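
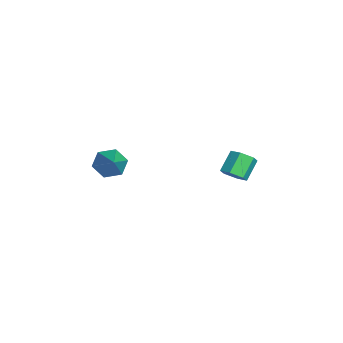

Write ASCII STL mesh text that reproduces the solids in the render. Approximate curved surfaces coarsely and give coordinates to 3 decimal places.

solid 
facet normal 0.548 -0.449 -0.706
outer loop
vertex 2.093 2.231 1.308
vertex 1.651 2.463 0.818
vertex 2.204 2.85 1.001
endloop
endfacet
facet normal 0.822 0.128 0.556
outer loop
vertex 2.093 2.231 1.308
vertex 2.204 2.85 1.001
vertex 1.392 2.805 2.212
endloop
endfacet
facet normal 0.822 0.127 0.556
outer loop
vertex 1.392 2.805 2.212
vertex 2.204 2.85 1.001
vertex 1.503 3.424 1.906
endloop
endfacet
facet normal -0.548 0.448 0.707
outer loop
vertex 1.392 2.805 2.212
vertex 1.503 3.424 1.906
vertex 0.949 3.037 1.722
endloop
endfacet
facet normal 0.548 -0.449 -0.706
outer loop
vertex 2.204 2.85 1.001
vertex 1.651 2.463 0.818
vertex 1.762 3.082 0.511
endloop
endfacet
facet normal 0.548 0.830 -0.102
outer loop
vertex 2.204 2.85 1.001
vertex 1.762 3.082 0.511
vertex 1.503 3.424 1.906
endloop
endfacet
facet normal 0.548 0.830 -0.102
outer loop
vertex 1.503 3.424 1.906
vertex 1.762 3.082 0.511
vertex 1.06 3.656 1.415
endloop
endfacet
facet normal -0.548 0.448 0.706
outer loop
vertex 1.503 3.424 1.906
vertex 1.06 3.656 1.415
vertex 0.949 3.037 1.722
endloop
endfacet
facet normal 0.547 -0.449 -0.707
outer loop
vertex 1.762 3.082 0.511
vertex 1.651 2.463 0.818
vertex 1.208 2.695 0.328
endloop
endfacet
facet normal -0.273 0.702 -0.658
outer loop
vertex 1.762 3.082 0.511
vertex 1.208 2.695 0.328
vertex 1.06 3.656 1.415
endloop
endfacet
facet normal -0.274 0.702 -0.658
outer loop
vertex 1.06 3.656 1.415
vertex 1.208 2.695 0.328
vertex 0.507 3.269 1.232
endloop
endfacet
facet normal -0.548 0.449 0.706
outer loop
vertex 1.06 3.656 1.415
vertex 0.507 3.269 1.232
vertex 0.949 3.037 1.722
endloop
endfacet
facet normal 0.548 -0.448 -0.707
outer loop
vertex 1.208 2.695 0.328
vertex 1.651 2.463 0.818
vertex 1.097 2.076 0.634
endloop
endfacet
facet normal -0.821 -0.128 -0.556
outer loop
vertex 1.208 2.695 0.328
vertex 1.097 2.076 0.634
vertex 0.507 3.269 1.232
endloop
endfacet
facet normal -0.822 -0.128 -0.555
outer loop
vertex 0.507 3.269 1.232
vertex 1.097 2.076 0.634
vertex 0.396 2.65 1.539
endloop
endfacet
facet normal -0.548 0.449 0.706
outer loop
vertex 0.507 3.269 1.232
vertex 0.396 2.65 1.539
vertex 0.949 3.037 1.722
endloop
endfacet
facet normal 0.548 -0.448 -0.706
outer loop
vertex 1.097 2.076 0.634
vertex 1.651 2.463 0.818
vertex 1.54 1.844 1.125
endloop
endfacet
facet normal -0.548 -0.830 0.102
outer loop
vertex 1.097 2.076 0.634
vertex 1.54 1.844 1.125
vertex 0.396 2.65 1.539
endloop
endfacet
facet normal -0.548 -0.830 0.101
outer loop
vertex 0.396 2.65 1.539
vertex 1.54 1.844 1.125
vertex 0.838 2.418 2.029
endloop
endfacet
facet normal -0.548 0.449 0.706
outer loop
vertex 0.396 2.65 1.539
vertex 0.838 2.418 2.029
vertex 0.949 3.037 1.722
endloop
endfacet
facet normal 0.548 -0.449 -0.706
outer loop
vertex 1.54 1.844 1.125
vertex 1.651 2.463 0.818
vertex 2.093 2.231 1.308
endloop
endfacet
facet normal 0.273 -0.702 0.658
outer loop
vertex 1.54 1.844 1.125
vertex 2.093 2.231 1.308
vertex 0.838 2.418 2.029
endloop
endfacet
facet normal 0.273 -0.702 0.658
outer loop
vertex 0.838 2.418 2.029
vertex 2.093 2.231 1.308
vertex 1.392 2.805 2.212
endloop
endfacet
facet normal -0.547 0.449 0.707
outer loop
vertex 0.838 2.418 2.029
vertex 1.392 2.805 2.212
vertex 0.949 3.037 1.722
endloop
endfacet
facet normal -0.839 -0.045 -0.542
outer loop
vertex 1.641 -2.76 1.181
vertex 1.298 -3.298 1.757
vertex 1.194 -2.449 1.847
endloop
endfacet
facet normal 0.427 0.895 -0.131
outer loop
vertex 1.641 -2.76 1.181
vertex 1.194 -2.449 1.847
vertex 3.102 -3.202 2.923
endloop
endfacet
facet normal -0.839 -0.045 -0.542
outer loop
vertex 1.194 -2.449 1.847
vertex 1.298 -3.298 1.757
vertex 0.851 -2.988 2.423
endloop
endfacet
facet normal -0.075 0.750 0.657
outer loop
vertex 1.194 -2.449 1.847
vertex 0.851 -2.988 2.423
vertex 3.102 -3.202 2.923
endloop
endfacet
facet normal -0.839 -0.045 -0.542
outer loop
vertex 0.851 -2.988 2.423
vertex 1.298 -3.298 1.757
vertex 0.955 -3.837 2.333
endloop
endfacet
facet normal -0.227 -0.130 0.965
outer loop
vertex 0.851 -2.988 2.423
vertex 0.955 -3.837 2.333
vertex 3.102 -3.202 2.923
endloop
endfacet
facet normal -0.839 -0.045 -0.542
outer loop
vertex 0.955 -3.837 2.333
vertex 1.298 -3.298 1.757
vertex 1.402 -4.147 1.667
endloop
endfacet
facet normal 0.123 -0.866 0.485
outer loop
vertex 0.955 -3.837 2.333
vertex 1.402 -4.147 1.667
vertex 3.102 -3.202 2.923
endloop
endfacet
facet normal -0.839 -0.045 -0.542
outer loop
vertex 1.402 -4.147 1.667
vertex 1.298 -3.298 1.757
vertex 1.745 -3.609 1.091
endloop
endfacet
facet normal 0.624 -0.721 -0.302
outer loop
vertex 1.402 -4.147 1.667
vertex 1.745 -3.609 1.091
vertex 3.102 -3.202 2.923
endloop
endfacet
facet normal -0.839 -0.045 -0.542
outer loop
vertex 1.745 -3.609 1.091
vertex 1.298 -3.298 1.757
vertex 1.641 -2.76 1.181
endloop
endfacet
facet normal 0.776 0.160 -0.610
outer loop
vertex 1.745 -3.609 1.091
vertex 1.641 -2.76 1.181
vertex 3.102 -3.202 2.923
endloop
endfacet

endsolid


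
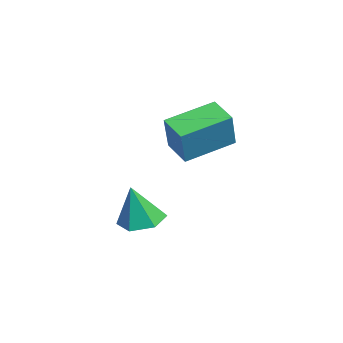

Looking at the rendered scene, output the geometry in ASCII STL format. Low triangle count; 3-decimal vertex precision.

solid 
facet normal -0.110 0.225 -0.968
outer loop
vertex -2.275 -0.518 -3.908
vertex -3.069 -0.036 -3.706
vertex -2.229 0.408 -3.698
endloop
endfacet
facet normal 0.949 -0.114 0.294
outer loop
vertex -2.275 -0.518 -3.908
vertex -2.229 0.408 -3.698
vertex -2.871 -0.444 -1.954
endloop
endfacet
facet normal -0.110 0.225 -0.968
outer loop
vertex -2.229 0.408 -3.698
vertex -3.069 -0.036 -3.706
vertex -3.023 0.889 -3.496
endloop
endfacet
facet normal 0.535 0.664 0.522
outer loop
vertex -2.229 0.408 -3.698
vertex -3.023 0.889 -3.496
vertex -2.871 -0.444 -1.954
endloop
endfacet
facet normal -0.110 0.225 -0.968
outer loop
vertex -3.023 0.889 -3.496
vertex -3.069 -0.036 -3.706
vertex -3.863 0.445 -3.504
endloop
endfacet
facet normal -0.368 0.685 0.629
outer loop
vertex -3.023 0.889 -3.496
vertex -3.863 0.445 -3.504
vertex -2.871 -0.444 -1.954
endloop
endfacet
facet normal -0.110 0.225 -0.968
outer loop
vertex -3.863 0.445 -3.504
vertex -3.069 -0.036 -3.706
vertex -3.909 -0.48 -3.714
endloop
endfacet
facet normal -0.858 -0.073 0.508
outer loop
vertex -3.863 0.445 -3.504
vertex -3.909 -0.48 -3.714
vertex -2.871 -0.444 -1.954
endloop
endfacet
facet normal -0.110 0.225 -0.968
outer loop
vertex -3.909 -0.48 -3.714
vertex -3.069 -0.036 -3.706
vertex -3.115 -0.962 -3.916
endloop
endfacet
facet normal -0.445 -0.851 0.280
outer loop
vertex -3.909 -0.48 -3.714
vertex -3.115 -0.962 -3.916
vertex -2.871 -0.444 -1.954
endloop
endfacet
facet normal -0.110 0.225 -0.968
outer loop
vertex -3.115 -0.962 -3.916
vertex -3.069 -0.036 -3.706
vertex -2.275 -0.518 -3.908
endloop
endfacet
facet normal 0.459 -0.871 0.173
outer loop
vertex -3.115 -0.962 -3.916
vertex -2.275 -0.518 -3.908
vertex -2.871 -0.444 -1.954
endloop
endfacet
facet normal -0.833 -0.446 0.328
outer loop
vertex -2.525 0.747 1.524
vertex -3.292 2.611 2.113
vertex -3.232 0.94 -0.009
endloop
endfacet
facet normal 0.365 -0.888 -0.280
outer loop
vertex -2.208 1.489 -0.413
vertex -2.525 0.747 1.524
vertex -3.232 0.94 -0.009
endloop
endfacet
facet normal -0.833 -0.446 0.328
outer loop
vertex -3.232 0.94 -0.009
vertex -3.292 2.611 2.113
vertex -3.999 2.804 0.579
endloop
endfacet
facet normal -0.417 0.113 -0.902
outer loop
vertex -3.999 2.804 0.579
vertex -2.208 1.489 -0.413
vertex -3.232 0.94 -0.009
endloop
endfacet
facet normal 0.417 -0.114 0.902
outer loop
vertex -2.525 0.747 1.524
vertex -2.268 3.16 1.709
vertex -3.292 2.611 2.113
endloop
endfacet
facet normal 0.366 -0.888 -0.280
outer loop
vertex -1.501 1.296 1.121
vertex -2.525 0.747 1.524
vertex -2.208 1.489 -0.413
endloop
endfacet
facet normal 0.416 -0.113 0.902
outer loop
vertex -1.501 1.296 1.121
vertex -2.268 3.16 1.709
vertex -2.525 0.747 1.524
endloop
endfacet
facet normal -0.365 0.888 0.280
outer loop
vertex -3.292 2.611 2.113
vertex -2.268 3.16 1.709
vertex -3.999 2.804 0.579
endloop
endfacet
facet normal -0.416 0.114 -0.902
outer loop
vertex -2.975 3.353 0.176
vertex -2.208 1.489 -0.413
vertex -3.999 2.804 0.579
endloop
endfacet
facet normal -0.366 0.888 0.280
outer loop
vertex -3.999 2.804 0.579
vertex -2.268 3.16 1.709
vertex -2.975 3.353 0.176
endloop
endfacet
facet normal 0.833 0.446 -0.328
outer loop
vertex -2.975 3.353 0.176
vertex -1.501 1.296 1.121
vertex -2.208 1.489 -0.413
endloop
endfacet
facet normal 0.833 0.446 -0.328
outer loop
vertex -2.268 3.16 1.709
vertex -1.501 1.296 1.121
vertex -2.975 3.353 0.176
endloop
endfacet

endsolid


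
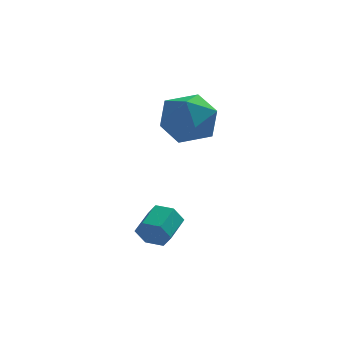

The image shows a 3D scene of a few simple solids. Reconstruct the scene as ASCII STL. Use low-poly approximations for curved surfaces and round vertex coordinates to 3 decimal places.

solid 
facet normal -0.731 0.679 0.066
outer loop
vertex 2.087 4.573 3.873
vertex 1.332 3.805 3.423
vertex 1.489 3.861 4.579
endloop
endfacet
facet normal -0.244 0.778 0.578
outer loop
vertex 2.087 4.573 3.873
vertex 1.489 3.861 4.579
vertex 2.62 4.066 4.78
endloop
endfacet
facet normal 0.389 0.882 0.265
outer loop
vertex 2.087 4.573 3.873
vertex 2.62 4.066 4.78
vertex 3.162 4.136 3.749
endloop
endfacet
facet normal 0.294 0.848 -0.441
outer loop
vertex 2.087 4.573 3.873
vertex 3.162 4.136 3.749
vertex 2.366 3.975 2.91
endloop
endfacet
facet normal -0.399 0.723 -0.564
outer loop
vertex 2.087 4.573 3.873
vertex 2.366 3.975 2.91
vertex 1.332 3.805 3.423
endloop
endfacet
facet normal -0.203 0.178 0.963
outer loop
vertex 2.62 4.066 4.78
vertex 1.489 3.861 4.579
vertex 2.194 2.985 4.89
endloop
endfacet
facet normal -0.991 0.019 0.134
outer loop
vertex 1.489 3.861 4.579
vertex 1.332 3.805 3.423
vertex 1.398 2.824 4.051
endloop
endfacet
facet normal -0.454 0.089 -0.886
outer loop
vertex 1.332 3.805 3.423
vertex 2.366 3.975 2.91
vertex 1.94 2.894 3.02
endloop
endfacet
facet normal 0.665 0.292 -0.687
outer loop
vertex 2.366 3.975 2.91
vertex 3.162 4.136 3.749
vertex 3.071 3.099 3.221
endloop
endfacet
facet normal 0.820 0.346 0.455
outer loop
vertex 3.162 4.136 3.749
vertex 2.62 4.066 4.78
vertex 3.228 3.155 4.377
endloop
endfacet
facet normal -0.294 -0.848 0.441
outer loop
vertex 2.473 2.387 3.927
vertex 2.194 2.985 4.89
vertex 1.398 2.824 4.051
endloop
endfacet
facet normal -0.389 -0.882 -0.265
outer loop
vertex 2.473 2.387 3.927
vertex 1.398 2.824 4.051
vertex 1.94 2.894 3.02
endloop
endfacet
facet normal 0.244 -0.778 -0.578
outer loop
vertex 2.473 2.387 3.927
vertex 1.94 2.894 3.02
vertex 3.071 3.099 3.221
endloop
endfacet
facet normal 0.731 -0.679 -0.066
outer loop
vertex 2.473 2.387 3.927
vertex 3.071 3.099 3.221
vertex 3.228 3.155 4.377
endloop
endfacet
facet normal 0.399 -0.723 0.564
outer loop
vertex 2.473 2.387 3.927
vertex 3.228 3.155 4.377
vertex 2.194 2.985 4.89
endloop
endfacet
facet normal -0.665 -0.292 0.687
outer loop
vertex 1.398 2.824 4.051
vertex 2.194 2.985 4.89
vertex 1.489 3.861 4.579
endloop
endfacet
facet normal -0.820 -0.346 -0.455
outer loop
vertex 1.94 2.894 3.02
vertex 1.398 2.824 4.051
vertex 1.332 3.805 3.423
endloop
endfacet
facet normal 0.203 -0.178 -0.963
outer loop
vertex 3.071 3.099 3.221
vertex 1.94 2.894 3.02
vertex 2.366 3.975 2.91
endloop
endfacet
facet normal 0.991 -0.019 -0.134
outer loop
vertex 3.228 3.155 4.377
vertex 3.071 3.099 3.221
vertex 3.162 4.136 3.749
endloop
endfacet
facet normal 0.454 -0.089 0.886
outer loop
vertex 2.194 2.985 4.89
vertex 3.228 3.155 4.377
vertex 2.62 4.066 4.78
endloop
endfacet
facet normal -0.399 -0.859 -0.320
outer loop
vertex 1.305 0.236 0.38
vertex 1.058 0.543 -0.137
vertex 1.652 0.279 -0.168
endloop
endfacet
facet normal 0.746 -0.507 0.432
outer loop
vertex 1.305 0.236 0.38
vertex 1.652 0.279 -0.168
vertex 1.748 1.19 0.735
endloop
endfacet
facet normal 0.746 -0.507 0.432
outer loop
vertex 1.748 1.19 0.735
vertex 1.652 0.279 -0.168
vertex 2.095 1.233 0.187
endloop
endfacet
facet normal 0.399 0.859 0.320
outer loop
vertex 1.748 1.19 0.735
vertex 2.095 1.233 0.187
vertex 1.502 1.497 0.217
endloop
endfacet
facet normal -0.399 -0.860 -0.318
outer loop
vertex 1.652 0.279 -0.168
vertex 1.058 0.543 -0.137
vertex 1.405 0.585 -0.685
endloop
endfacet
facet normal 0.835 -0.196 -0.515
outer loop
vertex 1.652 0.279 -0.168
vertex 1.405 0.585 -0.685
vertex 2.095 1.233 0.187
endloop
endfacet
facet normal 0.835 -0.196 -0.514
outer loop
vertex 2.095 1.233 0.187
vertex 1.405 0.585 -0.685
vertex 1.848 1.54 -0.331
endloop
endfacet
facet normal 0.399 0.860 0.319
outer loop
vertex 2.095 1.233 0.187
vertex 1.848 1.54 -0.331
vertex 1.502 1.497 0.217
endloop
endfacet
facet normal -0.400 -0.859 -0.319
outer loop
vertex 1.405 0.585 -0.685
vertex 1.058 0.543 -0.137
vertex 0.812 0.85 -0.655
endloop
endfacet
facet normal 0.090 0.309 -0.947
outer loop
vertex 1.405 0.585 -0.685
vertex 0.812 0.85 -0.655
vertex 1.848 1.54 -0.331
endloop
endfacet
facet normal 0.089 0.311 -0.946
outer loop
vertex 1.848 1.54 -0.331
vertex 0.812 0.85 -0.655
vertex 1.255 1.804 -0.3
endloop
endfacet
facet normal 0.399 0.859 0.320
outer loop
vertex 1.848 1.54 -0.331
vertex 1.255 1.804 -0.3
vertex 1.502 1.497 0.217
endloop
endfacet
facet normal -0.399 -0.859 -0.320
outer loop
vertex 0.812 0.85 -0.655
vertex 1.058 0.543 -0.137
vertex 0.465 0.807 -0.107
endloop
endfacet
facet normal -0.746 0.507 -0.432
outer loop
vertex 0.812 0.85 -0.655
vertex 0.465 0.807 -0.107
vertex 1.255 1.804 -0.3
endloop
endfacet
facet normal -0.746 0.507 -0.432
outer loop
vertex 1.255 1.804 -0.3
vertex 0.465 0.807 -0.107
vertex 0.908 1.761 0.248
endloop
endfacet
facet normal 0.399 0.859 0.320
outer loop
vertex 1.255 1.804 -0.3
vertex 0.908 1.761 0.248
vertex 1.502 1.497 0.217
endloop
endfacet
facet normal -0.399 -0.860 -0.319
outer loop
vertex 0.465 0.807 -0.107
vertex 1.058 0.543 -0.137
vertex 0.712 0.5 0.411
endloop
endfacet
facet normal -0.835 0.196 0.514
outer loop
vertex 0.465 0.807 -0.107
vertex 0.712 0.5 0.411
vertex 0.908 1.761 0.248
endloop
endfacet
facet normal -0.835 0.196 0.515
outer loop
vertex 0.908 1.761 0.248
vertex 0.712 0.5 0.411
vertex 1.155 1.455 0.765
endloop
endfacet
facet normal 0.399 0.860 0.318
outer loop
vertex 0.908 1.761 0.248
vertex 1.155 1.455 0.765
vertex 1.502 1.497 0.217
endloop
endfacet
facet normal -0.399 -0.859 -0.320
outer loop
vertex 0.712 0.5 0.411
vertex 1.058 0.543 -0.137
vertex 1.305 0.236 0.38
endloop
endfacet
facet normal -0.088 -0.310 0.947
outer loop
vertex 0.712 0.5 0.411
vertex 1.305 0.236 0.38
vertex 1.155 1.455 0.765
endloop
endfacet
facet normal -0.091 -0.310 0.946
outer loop
vertex 1.155 1.455 0.765
vertex 1.305 0.236 0.38
vertex 1.748 1.19 0.735
endloop
endfacet
facet normal 0.400 0.859 0.319
outer loop
vertex 1.155 1.455 0.765
vertex 1.748 1.19 0.735
vertex 1.502 1.497 0.217
endloop
endfacet

endsolid


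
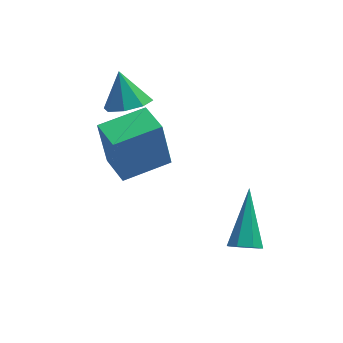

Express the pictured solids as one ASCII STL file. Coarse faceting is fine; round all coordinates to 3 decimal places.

solid 
facet normal -0.200 -0.763 -0.615
outer loop
vertex 1.69 -2.253 -2.153
vertex 1.192 -2.059 -2.232
vertex 1.643 -1.953 -2.51
endloop
endfacet
facet normal 0.994 0.094 -0.052
outer loop
vertex 1.69 -2.253 -2.153
vertex 1.643 -1.953 -2.51
vertex 1.588 -0.541 -1.008
endloop
endfacet
facet normal -0.200 -0.763 -0.615
outer loop
vertex 1.643 -1.953 -2.51
vertex 1.192 -2.059 -2.232
vertex 1.256 -1.733 -2.657
endloop
endfacet
facet normal 0.560 0.614 -0.556
outer loop
vertex 1.643 -1.953 -2.51
vertex 1.256 -1.733 -2.657
vertex 1.588 -0.541 -1.008
endloop
endfacet
facet normal -0.198 -0.763 -0.615
outer loop
vertex 1.256 -1.733 -2.657
vertex 1.192 -2.059 -2.232
vertex 0.821 -1.759 -2.485
endloop
endfacet
facet normal -0.258 0.807 -0.531
outer loop
vertex 1.256 -1.733 -2.657
vertex 0.821 -1.759 -2.485
vertex 1.588 -0.541 -1.008
endloop
endfacet
facet normal -0.198 -0.763 -0.615
outer loop
vertex 0.821 -1.759 -2.485
vertex 1.192 -2.059 -2.232
vertex 0.665 -2.011 -2.122
endloop
endfacet
facet normal -0.848 0.530 0.003
outer loop
vertex 0.821 -1.759 -2.485
vertex 0.665 -2.011 -2.122
vertex 1.588 -0.541 -1.008
endloop
endfacet
facet normal -0.198 -0.764 -0.614
outer loop
vertex 0.665 -2.011 -2.122
vertex 1.192 -2.059 -2.232
vertex 0.906 -2.299 -1.841
endloop
endfacet
facet normal -0.764 -0.009 0.645
outer loop
vertex 0.665 -2.011 -2.122
vertex 0.906 -2.299 -1.841
vertex 1.588 -0.541 -1.008
endloop
endfacet
facet normal -0.200 -0.763 -0.615
outer loop
vertex 0.906 -2.299 -1.841
vertex 1.192 -2.059 -2.232
vertex 1.362 -2.407 -1.855
endloop
endfacet
facet normal -0.068 -0.406 0.912
outer loop
vertex 0.906 -2.299 -1.841
vertex 1.362 -2.407 -1.855
vertex 1.588 -0.541 -1.008
endloop
endfacet
facet normal -0.200 -0.763 -0.614
outer loop
vertex 1.362 -2.407 -1.855
vertex 1.192 -2.059 -2.232
vertex 1.69 -2.253 -2.153
endloop
endfacet
facet normal 0.714 -0.359 0.601
outer loop
vertex 1.362 -2.407 -1.855
vertex 1.69 -2.253 -2.153
vertex 1.588 -0.541 -1.008
endloop
endfacet
facet normal -0.952 -0.287 -0.109
outer loop
vertex -2.366 -0.223 1.503
vertex -2.686 0.901 1.34
vertex -2.128 -0.392 -0.131
endloop
endfacet
facet normal 0.272 -0.952 0.138
outer loop
vertex -0.634 0.059 0.04
vertex -2.366 -0.223 1.503
vertex -2.128 -0.392 -0.131
endloop
endfacet
facet normal -0.952 -0.287 -0.108
outer loop
vertex -2.128 -0.392 -0.131
vertex -2.686 0.901 1.34
vertex -2.449 0.732 -0.294
endloop
endfacet
facet normal 0.143 -0.102 -0.984
outer loop
vertex -2.449 0.732 -0.294
vertex -0.634 0.059 0.04
vertex -2.128 -0.392 -0.131
endloop
endfacet
facet normal -0.143 0.102 0.984
outer loop
vertex -2.366 -0.223 1.503
vertex -1.192 1.352 1.511
vertex -2.686 0.901 1.34
endloop
endfacet
facet normal 0.272 -0.952 0.138
outer loop
vertex -0.871 0.228 1.674
vertex -2.366 -0.223 1.503
vertex -0.634 0.059 0.04
endloop
endfacet
facet normal -0.143 0.102 0.984
outer loop
vertex -0.871 0.228 1.674
vertex -1.192 1.352 1.511
vertex -2.366 -0.223 1.503
endloop
endfacet
facet normal -0.272 0.952 -0.138
outer loop
vertex -2.686 0.901 1.34
vertex -1.192 1.352 1.511
vertex -2.449 0.732 -0.294
endloop
endfacet
facet normal 0.143 -0.102 -0.984
outer loop
vertex -0.954 1.183 -0.123
vertex -0.634 0.059 0.04
vertex -2.449 0.732 -0.294
endloop
endfacet
facet normal -0.272 0.952 -0.138
outer loop
vertex -2.449 0.732 -0.294
vertex -1.192 1.352 1.511
vertex -0.954 1.183 -0.123
endloop
endfacet
facet normal 0.952 0.287 0.108
outer loop
vertex -0.954 1.183 -0.123
vertex -0.871 0.228 1.674
vertex -0.634 0.059 0.04
endloop
endfacet
facet normal 0.952 0.288 0.109
outer loop
vertex -1.192 1.352 1.511
vertex -0.871 0.228 1.674
vertex -0.954 1.183 -0.123
endloop
endfacet
facet normal 0.154 -0.515 -0.843
outer loop
vertex -0.914 1.745 1.422
vertex -1.635 1.866 1.216
vertex -0.978 2.233 1.112
endloop
endfacet
facet normal 0.773 0.409 0.484
outer loop
vertex -0.914 1.745 1.422
vertex -0.978 2.233 1.112
vertex -1.825 2.494 2.244
endloop
endfacet
facet normal 0.154 -0.515 -0.843
outer loop
vertex -0.978 2.233 1.112
vertex -1.635 1.866 1.216
vertex -1.428 2.506 0.863
endloop
endfacet
facet normal 0.456 0.879 0.139
outer loop
vertex -0.978 2.233 1.112
vertex -1.428 2.506 0.863
vertex -1.825 2.494 2.244
endloop
endfacet
facet normal 0.156 -0.515 -0.843
outer loop
vertex -1.428 2.506 0.863
vertex -1.635 1.866 1.216
vertex -1.999 2.403 0.82
endloop
endfacet
facet normal -0.174 0.984 -0.042
outer loop
vertex -1.428 2.506 0.863
vertex -1.999 2.403 0.82
vertex -1.825 2.494 2.244
endloop
endfacet
facet normal 0.154 -0.516 -0.842
outer loop
vertex -1.999 2.403 0.82
vertex -1.635 1.866 1.216
vertex -2.357 1.986 1.01
endloop
endfacet
facet normal -0.747 0.663 0.049
outer loop
vertex -1.999 2.403 0.82
vertex -2.357 1.986 1.01
vertex -1.825 2.494 2.244
endloop
endfacet
facet normal 0.155 -0.515 -0.843
outer loop
vertex -2.357 1.986 1.01
vertex -1.635 1.866 1.216
vertex -2.292 1.498 1.32
endloop
endfacet
facet normal -0.928 0.103 0.358
outer loop
vertex -2.357 1.986 1.01
vertex -2.292 1.498 1.32
vertex -1.825 2.494 2.244
endloop
endfacet
facet normal 0.155 -0.515 -0.843
outer loop
vertex -2.292 1.498 1.32
vertex -1.635 1.866 1.216
vertex -1.843 1.225 1.569
endloop
endfacet
facet normal -0.611 -0.365 0.702
outer loop
vertex -2.292 1.498 1.32
vertex -1.843 1.225 1.569
vertex -1.825 2.494 2.244
endloop
endfacet
facet normal 0.156 -0.515 -0.843
outer loop
vertex -1.843 1.225 1.569
vertex -1.635 1.866 1.216
vertex -1.272 1.328 1.612
endloop
endfacet
facet normal 0.018 -0.470 0.883
outer loop
vertex -1.843 1.225 1.569
vertex -1.272 1.328 1.612
vertex -1.825 2.494 2.244
endloop
endfacet
facet normal 0.154 -0.516 -0.843
outer loop
vertex -1.272 1.328 1.612
vertex -1.635 1.866 1.216
vertex -0.914 1.745 1.422
endloop
endfacet
facet normal 0.593 -0.148 0.792
outer loop
vertex -1.272 1.328 1.612
vertex -0.914 1.745 1.422
vertex -1.825 2.494 2.244
endloop
endfacet

endsolid


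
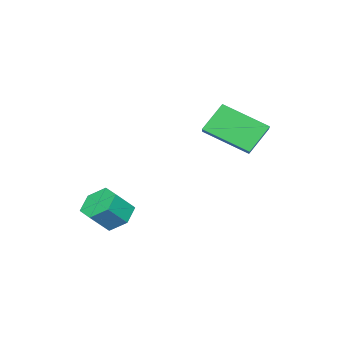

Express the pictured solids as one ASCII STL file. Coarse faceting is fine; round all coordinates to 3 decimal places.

solid 
facet normal -0.633 0.278 -0.723
outer loop
vertex 3.104 0.459 -0.286
vertex 2.55 0.37 0.165
vertex 2.88 1.009 0.122
endloop
endfacet
facet normal 0.708 0.583 -0.397
outer loop
vertex 3.104 0.459 -0.286
vertex 2.88 1.009 0.122
vertex 3.744 0.179 0.444
endloop
endfacet
facet normal 0.709 0.584 -0.396
outer loop
vertex 3.744 0.179 0.444
vertex 2.88 1.009 0.122
vertex 3.519 0.729 0.852
endloop
endfacet
facet normal 0.633 -0.277 0.723
outer loop
vertex 3.744 0.179 0.444
vertex 3.519 0.729 0.852
vertex 3.19 0.09 0.895
endloop
endfacet
facet normal -0.633 0.278 -0.722
outer loop
vertex 2.88 1.009 0.122
vertex 2.55 0.37 0.165
vertex 2.326 0.919 0.573
endloop
endfacet
facet normal 0.083 0.953 0.292
outer loop
vertex 2.88 1.009 0.122
vertex 2.326 0.919 0.573
vertex 3.519 0.729 0.852
endloop
endfacet
facet normal 0.083 0.953 0.292
outer loop
vertex 3.519 0.729 0.852
vertex 2.326 0.919 0.573
vertex 2.965 0.639 1.303
endloop
endfacet
facet normal 0.633 -0.277 0.723
outer loop
vertex 3.519 0.729 0.852
vertex 2.965 0.639 1.303
vertex 3.19 0.09 0.895
endloop
endfacet
facet normal -0.633 0.279 -0.722
outer loop
vertex 2.326 0.919 0.573
vertex 2.55 0.37 0.165
vertex 1.996 0.281 0.616
endloop
endfacet
facet normal -0.624 0.369 0.688
outer loop
vertex 2.326 0.919 0.573
vertex 1.996 0.281 0.616
vertex 2.965 0.639 1.303
endloop
endfacet
facet normal -0.624 0.368 0.689
outer loop
vertex 2.965 0.639 1.303
vertex 1.996 0.281 0.616
vertex 2.636 0.001 1.346
endloop
endfacet
facet normal 0.633 -0.278 0.723
outer loop
vertex 2.965 0.639 1.303
vertex 2.636 0.001 1.346
vertex 3.19 0.09 0.895
endloop
endfacet
facet normal -0.633 0.277 -0.723
outer loop
vertex 1.996 0.281 0.616
vertex 2.55 0.37 0.165
vertex 2.221 -0.269 0.208
endloop
endfacet
facet normal -0.708 -0.584 0.397
outer loop
vertex 1.996 0.281 0.616
vertex 2.221 -0.269 0.208
vertex 2.636 0.001 1.346
endloop
endfacet
facet normal -0.709 -0.583 0.397
outer loop
vertex 2.636 0.001 1.346
vertex 2.221 -0.269 0.208
vertex 2.86 -0.549 0.938
endloop
endfacet
facet normal 0.633 -0.278 0.723
outer loop
vertex 2.636 0.001 1.346
vertex 2.86 -0.549 0.938
vertex 3.19 0.09 0.895
endloop
endfacet
facet normal -0.633 0.277 -0.723
outer loop
vertex 2.221 -0.269 0.208
vertex 2.55 0.37 0.165
vertex 2.775 -0.179 -0.243
endloop
endfacet
facet normal -0.083 -0.953 -0.292
outer loop
vertex 2.221 -0.269 0.208
vertex 2.775 -0.179 -0.243
vertex 2.86 -0.549 0.938
endloop
endfacet
facet normal -0.083 -0.953 -0.292
outer loop
vertex 2.86 -0.549 0.938
vertex 2.775 -0.179 -0.243
vertex 3.414 -0.459 0.487
endloop
endfacet
facet normal 0.633 -0.278 0.722
outer loop
vertex 2.86 -0.549 0.938
vertex 3.414 -0.459 0.487
vertex 3.19 0.09 0.895
endloop
endfacet
facet normal -0.633 0.278 -0.723
outer loop
vertex 2.775 -0.179 -0.243
vertex 2.55 0.37 0.165
vertex 3.104 0.459 -0.286
endloop
endfacet
facet normal 0.625 -0.369 -0.688
outer loop
vertex 2.775 -0.179 -0.243
vertex 3.104 0.459 -0.286
vertex 3.414 -0.459 0.487
endloop
endfacet
facet normal 0.624 -0.369 -0.689
outer loop
vertex 3.414 -0.459 0.487
vertex 3.104 0.459 -0.286
vertex 3.744 0.179 0.444
endloop
endfacet
facet normal 0.633 -0.279 0.722
outer loop
vertex 3.414 -0.459 0.487
vertex 3.744 0.179 0.444
vertex 3.19 0.09 0.895
endloop
endfacet
facet normal -0.759 -0.488 -0.431
outer loop
vertex 0.634 2.345 3.69
vertex -0.082 2.635 4.621
vertex 0.16 3.805 2.871
endloop
endfacet
facet normal 0.592 -0.239 -0.769
outer loop
vertex 0.842 4.245 3.259
vertex 0.634 2.345 3.69
vertex 0.16 3.805 2.871
endloop
endfacet
facet normal -0.758 -0.489 -0.432
outer loop
vertex 0.16 3.805 2.871
vertex -0.082 2.635 4.621
vertex -0.557 4.095 3.802
endloop
endfacet
facet normal -0.273 0.839 -0.471
outer loop
vertex -0.557 4.095 3.802
vertex 0.842 4.245 3.259
vertex 0.16 3.805 2.871
endloop
endfacet
facet normal 0.273 -0.839 0.471
outer loop
vertex 0.634 2.345 3.69
vertex 0.6 3.075 5.009
vertex -0.082 2.635 4.621
endloop
endfacet
facet normal 0.592 -0.239 -0.770
outer loop
vertex 1.317 2.785 4.078
vertex 0.634 2.345 3.69
vertex 0.842 4.245 3.259
endloop
endfacet
facet normal 0.273 -0.839 0.471
outer loop
vertex 1.317 2.785 4.078
vertex 0.6 3.075 5.009
vertex 0.634 2.345 3.69
endloop
endfacet
facet normal -0.592 0.239 0.770
outer loop
vertex -0.082 2.635 4.621
vertex 0.6 3.075 5.009
vertex -0.557 4.095 3.802
endloop
endfacet
facet normal -0.273 0.839 -0.471
outer loop
vertex 0.126 4.535 4.19
vertex 0.842 4.245 3.259
vertex -0.557 4.095 3.802
endloop
endfacet
facet normal -0.592 0.240 0.770
outer loop
vertex -0.557 4.095 3.802
vertex 0.6 3.075 5.009
vertex 0.126 4.535 4.19
endloop
endfacet
facet normal 0.759 0.489 0.431
outer loop
vertex 0.126 4.535 4.19
vertex 1.317 2.785 4.078
vertex 0.842 4.245 3.259
endloop
endfacet
facet normal 0.758 0.488 0.432
outer loop
vertex 0.6 3.075 5.009
vertex 1.317 2.785 4.078
vertex 0.126 4.535 4.19
endloop
endfacet

endsolid


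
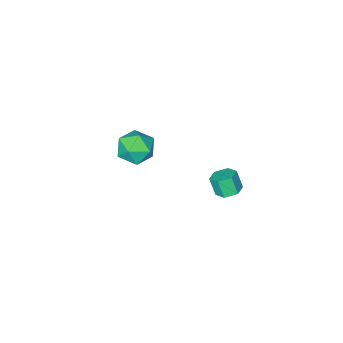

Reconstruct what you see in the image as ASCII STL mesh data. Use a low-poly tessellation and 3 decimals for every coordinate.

solid 
facet normal -0.047 0.413 -0.910
outer loop
vertex -0.686 3.499 -2.072
vertex -1.306 3.783 -1.911
vertex -0.715 4.135 -1.782
endloop
endfacet
facet normal 0.998 0.057 -0.026
outer loop
vertex -0.686 3.499 -2.072
vertex -0.715 4.135 -1.782
vertex -0.635 3.053 -1.09
endloop
endfacet
facet normal 0.998 0.057 -0.026
outer loop
vertex -0.635 3.053 -1.09
vertex -0.715 4.135 -1.782
vertex -0.664 3.69 -0.8
endloop
endfacet
facet normal 0.048 -0.412 0.910
outer loop
vertex -0.635 3.053 -1.09
vertex -0.664 3.69 -0.8
vertex -1.254 3.337 -0.929
endloop
endfacet
facet normal -0.047 0.413 -0.910
outer loop
vertex -0.715 4.135 -1.782
vertex -1.306 3.783 -1.911
vertex -1.334 4.419 -1.621
endloop
endfacet
facet normal 0.464 0.816 0.346
outer loop
vertex -0.715 4.135 -1.782
vertex -1.334 4.419 -1.621
vertex -0.664 3.69 -0.8
endloop
endfacet
facet normal 0.464 0.816 0.346
outer loop
vertex -0.664 3.69 -0.8
vertex -1.334 4.419 -1.621
vertex -1.283 3.974 -0.639
endloop
endfacet
facet normal 0.048 -0.412 0.910
outer loop
vertex -0.664 3.69 -0.8
vertex -1.283 3.974 -0.639
vertex -1.254 3.337 -0.929
endloop
endfacet
facet normal -0.047 0.413 -0.910
outer loop
vertex -1.334 4.419 -1.621
vertex -1.306 3.783 -1.911
vertex -1.925 4.067 -1.75
endloop
endfacet
facet normal -0.534 0.760 0.372
outer loop
vertex -1.334 4.419 -1.621
vertex -1.925 4.067 -1.75
vertex -1.283 3.974 -0.639
endloop
endfacet
facet normal -0.534 0.759 0.372
outer loop
vertex -1.283 3.974 -0.639
vertex -1.925 4.067 -1.75
vertex -1.874 3.621 -0.768
endloop
endfacet
facet normal 0.048 -0.412 0.910
outer loop
vertex -1.283 3.974 -0.639
vertex -1.874 3.621 -0.768
vertex -1.254 3.337 -0.929
endloop
endfacet
facet normal -0.048 0.412 -0.910
outer loop
vertex -1.925 4.067 -1.75
vertex -1.306 3.783 -1.911
vertex -1.896 3.43 -2.04
endloop
endfacet
facet normal -0.998 -0.057 0.026
outer loop
vertex -1.925 4.067 -1.75
vertex -1.896 3.43 -2.04
vertex -1.874 3.621 -0.768
endloop
endfacet
facet normal -0.998 -0.057 0.026
outer loop
vertex -1.874 3.621 -0.768
vertex -1.896 3.43 -2.04
vertex -1.845 2.985 -1.058
endloop
endfacet
facet normal 0.047 -0.413 0.910
outer loop
vertex -1.874 3.621 -0.768
vertex -1.845 2.985 -1.058
vertex -1.254 3.337 -0.929
endloop
endfacet
facet normal -0.048 0.412 -0.910
outer loop
vertex -1.896 3.43 -2.04
vertex -1.306 3.783 -1.911
vertex -1.277 3.146 -2.201
endloop
endfacet
facet normal -0.464 -0.816 -0.346
outer loop
vertex -1.896 3.43 -2.04
vertex -1.277 3.146 -2.201
vertex -1.845 2.985 -1.058
endloop
endfacet
facet normal -0.464 -0.816 -0.346
outer loop
vertex -1.845 2.985 -1.058
vertex -1.277 3.146 -2.201
vertex -1.226 2.701 -1.219
endloop
endfacet
facet normal 0.047 -0.413 0.910
outer loop
vertex -1.845 2.985 -1.058
vertex -1.226 2.701 -1.219
vertex -1.254 3.337 -0.929
endloop
endfacet
facet normal -0.048 0.412 -0.910
outer loop
vertex -1.277 3.146 -2.201
vertex -1.306 3.783 -1.911
vertex -0.686 3.499 -2.072
endloop
endfacet
facet normal 0.535 -0.759 -0.372
outer loop
vertex -1.277 3.146 -2.201
vertex -0.686 3.499 -2.072
vertex -1.226 2.701 -1.219
endloop
endfacet
facet normal 0.534 -0.759 -0.373
outer loop
vertex -1.226 2.701 -1.219
vertex -0.686 3.499 -2.072
vertex -0.635 3.053 -1.09
endloop
endfacet
facet normal 0.047 -0.413 0.910
outer loop
vertex -1.226 2.701 -1.219
vertex -0.635 3.053 -1.09
vertex -1.254 3.337 -0.929
endloop
endfacet
facet normal -0.695 0.719 0.027
outer loop
vertex -1.174 -2.346 -4.172
vertex -1.57 -2.766 -3.194
vertex -0.753 -1.977 -3.184
endloop
endfacet
facet normal -0.107 0.945 -0.308
outer loop
vertex -1.174 -2.346 -4.172
vertex -0.753 -1.977 -3.184
vertex -0.056 -2.182 -4.056
endloop
endfacet
facet normal 0.014 0.510 -0.860
outer loop
vertex -1.174 -2.346 -4.172
vertex -0.056 -2.182 -4.056
vertex -0.443 -3.098 -4.606
endloop
endfacet
facet normal -0.499 0.014 -0.866
outer loop
vertex -1.174 -2.346 -4.172
vertex -0.443 -3.098 -4.606
vertex -1.378 -3.458 -4.073
endloop
endfacet
facet normal -0.937 0.144 -0.318
outer loop
vertex -1.174 -2.346 -4.172
vertex -1.378 -3.458 -4.073
vertex -1.57 -2.766 -3.194
endloop
endfacet
facet normal 0.443 0.885 0.146
outer loop
vertex -0.056 -2.182 -4.056
vertex -0.753 -1.977 -3.184
vertex 0.238 -2.502 -3.007
endloop
endfacet
facet normal -0.509 0.519 0.687
outer loop
vertex -0.753 -1.977 -3.184
vertex -1.57 -2.766 -3.194
vertex -0.697 -2.862 -2.474
endloop
endfacet
facet normal -0.902 -0.412 0.127
outer loop
vertex -1.57 -2.766 -3.194
vertex -1.378 -3.458 -4.073
vertex -1.084 -3.778 -3.024
endloop
endfacet
facet normal -0.194 -0.621 -0.759
outer loop
vertex -1.378 -3.458 -4.073
vertex -0.443 -3.098 -4.606
vertex -0.387 -3.983 -3.896
endloop
endfacet
facet normal 0.638 0.180 -0.749
outer loop
vertex -0.443 -3.098 -4.606
vertex -0.056 -2.182 -4.056
vertex 0.43 -3.194 -3.886
endloop
endfacet
facet normal 0.499 -0.014 0.866
outer loop
vertex 0.034 -3.614 -2.908
vertex 0.238 -2.502 -3.007
vertex -0.697 -2.862 -2.474
endloop
endfacet
facet normal -0.014 -0.510 0.860
outer loop
vertex 0.034 -3.614 -2.908
vertex -0.697 -2.862 -2.474
vertex -1.084 -3.778 -3.024
endloop
endfacet
facet normal 0.107 -0.945 0.308
outer loop
vertex 0.034 -3.614 -2.908
vertex -1.084 -3.778 -3.024
vertex -0.387 -3.983 -3.896
endloop
endfacet
facet normal 0.695 -0.719 -0.027
outer loop
vertex 0.034 -3.614 -2.908
vertex -0.387 -3.983 -3.896
vertex 0.43 -3.194 -3.886
endloop
endfacet
facet normal 0.937 -0.144 0.318
outer loop
vertex 0.034 -3.614 -2.908
vertex 0.43 -3.194 -3.886
vertex 0.238 -2.502 -3.007
endloop
endfacet
facet normal 0.194 0.621 0.759
outer loop
vertex -0.697 -2.862 -2.474
vertex 0.238 -2.502 -3.007
vertex -0.753 -1.977 -3.184
endloop
endfacet
facet normal -0.638 -0.180 0.749
outer loop
vertex -1.084 -3.778 -3.024
vertex -0.697 -2.862 -2.474
vertex -1.57 -2.766 -3.194
endloop
endfacet
facet normal -0.443 -0.885 -0.146
outer loop
vertex -0.387 -3.983 -3.896
vertex -1.084 -3.778 -3.024
vertex -1.378 -3.458 -4.073
endloop
endfacet
facet normal 0.509 -0.519 -0.687
outer loop
vertex 0.43 -3.194 -3.886
vertex -0.387 -3.983 -3.896
vertex -0.443 -3.098 -4.606
endloop
endfacet
facet normal 0.902 0.412 -0.127
outer loop
vertex 0.238 -2.502 -3.007
vertex 0.43 -3.194 -3.886
vertex -0.056 -2.182 -4.056
endloop
endfacet

endsolid


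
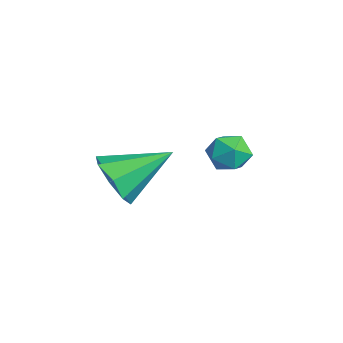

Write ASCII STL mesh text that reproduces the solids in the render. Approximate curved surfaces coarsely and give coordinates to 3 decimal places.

solid 
facet normal 0.242 0.010 0.970
outer loop
vertex 0.677 3.029 -3.136
vertex 0.653 2.356 -3.123
vertex 1.23 2.67 -3.27
endloop
endfacet
facet normal 0.524 0.572 0.631
outer loop
vertex 0.677 3.029 -3.136
vertex 1.23 2.67 -3.27
vertex 1.083 3.213 -3.64
endloop
endfacet
facet normal -0.010 0.942 0.336
outer loop
vertex 0.677 3.029 -3.136
vertex 1.083 3.213 -3.64
vertex 0.415 3.235 -3.721
endloop
endfacet
facet normal -0.623 0.608 0.493
outer loop
vertex 0.677 3.029 -3.136
vertex 0.415 3.235 -3.721
vertex 0.15 2.705 -3.402
endloop
endfacet
facet normal -0.467 0.034 0.884
outer loop
vertex 0.677 3.029 -3.136
vertex 0.15 2.705 -3.402
vertex 0.653 2.356 -3.123
endloop
endfacet
facet normal 0.939 0.326 0.105
outer loop
vertex 1.083 3.213 -3.64
vertex 1.23 2.67 -3.27
vertex 1.31 2.655 -3.938
endloop
endfacet
facet normal 0.483 -0.583 0.653
outer loop
vertex 1.23 2.67 -3.27
vertex 0.653 2.356 -3.123
vertex 1.045 2.125 -3.619
endloop
endfacet
facet normal -0.663 -0.544 0.514
outer loop
vertex 0.653 2.356 -3.123
vertex 0.15 2.705 -3.402
vertex 0.377 2.147 -3.7
endloop
endfacet
facet normal -0.915 0.386 -0.118
outer loop
vertex 0.15 2.705 -3.402
vertex 0.415 3.235 -3.721
vertex 0.23 2.69 -4.07
endloop
endfacet
facet normal 0.076 0.925 -0.371
outer loop
vertex 0.415 3.235 -3.721
vertex 1.083 3.213 -3.64
vertex 0.807 3.004 -4.217
endloop
endfacet
facet normal 0.623 -0.608 -0.493
outer loop
vertex 0.783 2.331 -4.204
vertex 1.31 2.655 -3.938
vertex 1.045 2.125 -3.619
endloop
endfacet
facet normal 0.010 -0.942 -0.336
outer loop
vertex 0.783 2.331 -4.204
vertex 1.045 2.125 -3.619
vertex 0.377 2.147 -3.7
endloop
endfacet
facet normal -0.524 -0.572 -0.631
outer loop
vertex 0.783 2.331 -4.204
vertex 0.377 2.147 -3.7
vertex 0.23 2.69 -4.07
endloop
endfacet
facet normal -0.242 -0.010 -0.970
outer loop
vertex 0.783 2.331 -4.204
vertex 0.23 2.69 -4.07
vertex 0.807 3.004 -4.217
endloop
endfacet
facet normal 0.467 -0.034 -0.884
outer loop
vertex 0.783 2.331 -4.204
vertex 0.807 3.004 -4.217
vertex 1.31 2.655 -3.938
endloop
endfacet
facet normal 0.915 -0.386 0.118
outer loop
vertex 1.045 2.125 -3.619
vertex 1.31 2.655 -3.938
vertex 1.23 2.67 -3.27
endloop
endfacet
facet normal -0.076 -0.925 0.371
outer loop
vertex 0.377 2.147 -3.7
vertex 1.045 2.125 -3.619
vertex 0.653 2.356 -3.123
endloop
endfacet
facet normal -0.939 -0.326 -0.105
outer loop
vertex 0.23 2.69 -4.07
vertex 0.377 2.147 -3.7
vertex 0.15 2.705 -3.402
endloop
endfacet
facet normal -0.483 0.583 -0.653
outer loop
vertex 0.807 3.004 -4.217
vertex 0.23 2.69 -4.07
vertex 0.415 3.235 -3.721
endloop
endfacet
facet normal 0.663 0.544 -0.514
outer loop
vertex 1.31 2.655 -3.938
vertex 0.807 3.004 -4.217
vertex 1.083 3.213 -3.64
endloop
endfacet
facet normal -0.067 -0.871 -0.486
outer loop
vertex 1.972 -0.249 -4.323
vertex 1.482 -0.564 -3.69
vertex 1.33 -0.143 -4.424
endloop
endfacet
facet normal 0.221 0.785 -0.579
outer loop
vertex 1.972 -0.249 -4.323
vertex 1.33 -0.143 -4.424
vertex 1.598 0.944 -2.85
endloop
endfacet
facet normal -0.068 -0.871 -0.486
outer loop
vertex 1.33 -0.143 -4.424
vertex 1.482 -0.564 -3.69
vertex 0.777 -0.283 -4.096
endloop
endfacet
facet normal -0.461 0.765 -0.450
outer loop
vertex 1.33 -0.143 -4.424
vertex 0.777 -0.283 -4.096
vertex 1.598 0.944 -2.85
endloop
endfacet
facet normal -0.068 -0.872 -0.486
outer loop
vertex 0.777 -0.283 -4.096
vertex 1.482 -0.564 -3.69
vertex 0.637 -0.588 -3.529
endloop
endfacet
facet normal -0.858 0.510 0.063
outer loop
vertex 0.777 -0.283 -4.096
vertex 0.637 -0.588 -3.529
vertex 1.598 0.944 -2.85
endloop
endfacet
facet normal -0.068 -0.871 -0.486
outer loop
vertex 0.637 -0.588 -3.529
vertex 1.482 -0.564 -3.69
vertex 0.992 -0.879 -3.057
endloop
endfacet
facet normal -0.735 0.170 0.657
outer loop
vertex 0.637 -0.588 -3.529
vertex 0.992 -0.879 -3.057
vertex 1.598 0.944 -2.85
endloop
endfacet
facet normal -0.068 -0.871 -0.486
outer loop
vertex 0.992 -0.879 -3.057
vertex 1.482 -0.564 -3.69
vertex 1.633 -0.985 -2.956
endloop
endfacet
facet normal -0.165 -0.057 0.985
outer loop
vertex 0.992 -0.879 -3.057
vertex 1.633 -0.985 -2.956
vertex 1.598 0.944 -2.85
endloop
endfacet
facet normal -0.066 -0.871 -0.486
outer loop
vertex 1.633 -0.985 -2.956
vertex 1.482 -0.564 -3.69
vertex 2.186 -0.844 -3.284
endloop
endfacet
facet normal 0.517 -0.038 0.855
outer loop
vertex 1.633 -0.985 -2.956
vertex 2.186 -0.844 -3.284
vertex 1.598 0.944 -2.85
endloop
endfacet
facet normal -0.068 -0.872 -0.484
outer loop
vertex 2.186 -0.844 -3.284
vertex 1.482 -0.564 -3.69
vertex 2.326 -0.54 -3.851
endloop
endfacet
facet normal 0.914 0.218 0.342
outer loop
vertex 2.186 -0.844 -3.284
vertex 2.326 -0.54 -3.851
vertex 1.598 0.944 -2.85
endloop
endfacet
facet normal -0.068 -0.871 -0.486
outer loop
vertex 2.326 -0.54 -3.851
vertex 1.482 -0.564 -3.69
vertex 1.972 -0.249 -4.323
endloop
endfacet
facet normal 0.792 0.557 -0.250
outer loop
vertex 2.326 -0.54 -3.851
vertex 1.972 -0.249 -4.323
vertex 1.598 0.944 -2.85
endloop
endfacet

endsolid


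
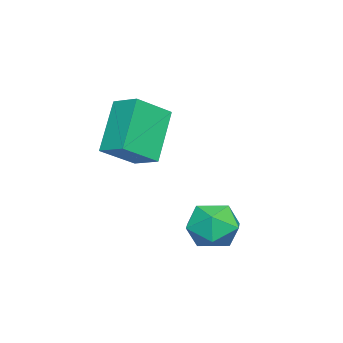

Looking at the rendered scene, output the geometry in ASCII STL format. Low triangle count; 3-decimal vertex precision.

solid 
facet normal -0.818 0.363 0.447
outer loop
vertex 1.268 3.27 0.94
vertex 1.103 2.474 1.285
vertex 1.602 3.053 1.728
endloop
endfacet
facet normal -0.321 0.870 0.375
outer loop
vertex 1.268 3.27 0.94
vertex 1.602 3.053 1.728
vertex 2.099 3.489 1.143
endloop
endfacet
facet normal -0.168 0.933 -0.319
outer loop
vertex 1.268 3.27 0.94
vertex 2.099 3.489 1.143
vertex 1.908 3.179 0.338
endloop
endfacet
facet normal -0.570 0.465 -0.677
outer loop
vertex 1.268 3.27 0.94
vertex 1.908 3.179 0.338
vertex 1.292 2.552 0.426
endloop
endfacet
facet normal -0.972 0.113 -0.204
outer loop
vertex 1.268 3.27 0.94
vertex 1.292 2.552 0.426
vertex 1.103 2.474 1.285
endloop
endfacet
facet normal 0.269 0.649 0.712
outer loop
vertex 2.099 3.489 1.143
vertex 1.602 3.053 1.728
vertex 2.448 2.828 1.614
endloop
endfacet
facet normal -0.537 -0.170 0.827
outer loop
vertex 1.602 3.053 1.728
vertex 1.103 2.474 1.285
vertex 1.832 2.201 1.702
endloop
endfacet
facet normal -0.786 -0.576 -0.225
outer loop
vertex 1.103 2.474 1.285
vertex 1.292 2.552 0.426
vertex 1.641 1.891 0.897
endloop
endfacet
facet normal -0.135 -0.006 -0.991
outer loop
vertex 1.292 2.552 0.426
vertex 1.908 3.179 0.338
vertex 2.138 2.327 0.312
endloop
endfacet
facet normal 0.517 0.751 -0.412
outer loop
vertex 1.908 3.179 0.338
vertex 2.099 3.489 1.143
vertex 2.637 2.906 0.755
endloop
endfacet
facet normal 0.570 -0.465 0.677
outer loop
vertex 2.472 2.11 1.1
vertex 2.448 2.828 1.614
vertex 1.832 2.201 1.702
endloop
endfacet
facet normal 0.168 -0.933 0.319
outer loop
vertex 2.472 2.11 1.1
vertex 1.832 2.201 1.702
vertex 1.641 1.891 0.897
endloop
endfacet
facet normal 0.321 -0.870 -0.375
outer loop
vertex 2.472 2.11 1.1
vertex 1.641 1.891 0.897
vertex 2.138 2.327 0.312
endloop
endfacet
facet normal 0.818 -0.363 -0.447
outer loop
vertex 2.472 2.11 1.1
vertex 2.138 2.327 0.312
vertex 2.637 2.906 0.755
endloop
endfacet
facet normal 0.972 -0.113 0.204
outer loop
vertex 2.472 2.11 1.1
vertex 2.637 2.906 0.755
vertex 2.448 2.828 1.614
endloop
endfacet
facet normal 0.135 0.006 0.991
outer loop
vertex 1.832 2.201 1.702
vertex 2.448 2.828 1.614
vertex 1.602 3.053 1.728
endloop
endfacet
facet normal -0.517 -0.751 0.412
outer loop
vertex 1.641 1.891 0.897
vertex 1.832 2.201 1.702
vertex 1.103 2.474 1.285
endloop
endfacet
facet normal -0.269 -0.649 -0.712
outer loop
vertex 2.138 2.327 0.312
vertex 1.641 1.891 0.897
vertex 1.292 2.552 0.426
endloop
endfacet
facet normal 0.537 0.170 -0.827
outer loop
vertex 2.637 2.906 0.755
vertex 2.138 2.327 0.312
vertex 1.908 3.179 0.338
endloop
endfacet
facet normal 0.786 0.576 0.225
outer loop
vertex 2.448 2.828 1.614
vertex 2.637 2.906 0.755
vertex 2.099 3.489 1.143
endloop
endfacet
facet normal -0.622 0.002 0.783
outer loop
vertex -1.068 -1.23 4.349
vertex -0.654 -0.369 4.676
vertex -2.016 -0.489 3.595
endloop
endfacet
facet normal -0.409 -0.853 -0.324
outer loop
vertex -0.786 -0.491 2.044
vertex -1.068 -1.23 4.349
vertex -2.016 -0.489 3.595
endloop
endfacet
facet normal -0.622 0.002 0.783
outer loop
vertex -2.016 -0.489 3.595
vertex -0.654 -0.369 4.676
vertex -1.602 0.373 3.922
endloop
endfacet
facet normal -0.668 0.522 -0.530
outer loop
vertex -1.602 0.373 3.922
vertex -0.786 -0.491 2.044
vertex -2.016 -0.489 3.595
endloop
endfacet
facet normal 0.668 -0.522 0.530
outer loop
vertex -1.068 -1.23 4.349
vertex 0.576 -0.371 3.125
vertex -0.654 -0.369 4.676
endloop
endfacet
facet normal -0.410 -0.853 -0.324
outer loop
vertex 0.162 -1.233 2.798
vertex -1.068 -1.23 4.349
vertex -0.786 -0.491 2.044
endloop
endfacet
facet normal 0.668 -0.522 0.531
outer loop
vertex 0.162 -1.233 2.798
vertex 0.576 -0.371 3.125
vertex -1.068 -1.23 4.349
endloop
endfacet
facet normal 0.410 0.853 0.324
outer loop
vertex -0.654 -0.369 4.676
vertex 0.576 -0.371 3.125
vertex -1.602 0.373 3.922
endloop
endfacet
facet normal -0.668 0.522 -0.530
outer loop
vertex -0.372 0.37 2.371
vertex -0.786 -0.491 2.044
vertex -1.602 0.373 3.922
endloop
endfacet
facet normal 0.410 0.853 0.323
outer loop
vertex -1.602 0.373 3.922
vertex 0.576 -0.371 3.125
vertex -0.372 0.37 2.371
endloop
endfacet
facet normal 0.622 -0.002 -0.783
outer loop
vertex -0.372 0.37 2.371
vertex 0.162 -1.233 2.798
vertex -0.786 -0.491 2.044
endloop
endfacet
facet normal 0.622 -0.002 -0.783
outer loop
vertex 0.576 -0.371 3.125
vertex 0.162 -1.233 2.798
vertex -0.372 0.37 2.371
endloop
endfacet

endsolid


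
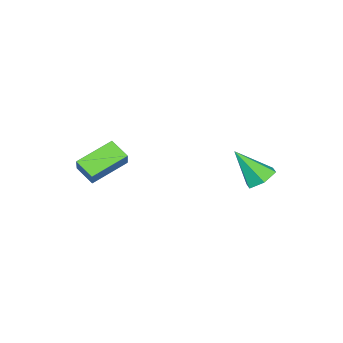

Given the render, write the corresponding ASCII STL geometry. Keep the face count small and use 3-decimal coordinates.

solid 
facet normal -0.179 0.596 -0.783
outer loop
vertex -1.483 2.966 -4.537
vertex -2.152 2.448 -4.778
vertex -2.293 3.123 -4.232
endloop
endfacet
facet normal 0.387 0.524 0.758
outer loop
vertex -1.483 2.966 -4.537
vertex -2.293 3.123 -4.232
vertex -1.788 1.232 -3.182
endloop
endfacet
facet normal -0.179 0.596 -0.783
outer loop
vertex -2.293 3.123 -4.232
vertex -2.152 2.448 -4.778
vertex -2.962 2.606 -4.473
endloop
endfacet
facet normal -0.522 0.303 0.797
outer loop
vertex -2.293 3.123 -4.232
vertex -2.962 2.606 -4.473
vertex -1.788 1.232 -3.182
endloop
endfacet
facet normal -0.178 0.597 -0.782
outer loop
vertex -2.962 2.606 -4.473
vertex -2.152 2.448 -4.778
vertex -2.822 1.931 -5.02
endloop
endfacet
facet normal -0.847 -0.429 0.313
outer loop
vertex -2.962 2.606 -4.473
vertex -2.822 1.931 -5.02
vertex -1.788 1.232 -3.182
endloop
endfacet
facet normal -0.178 0.597 -0.782
outer loop
vertex -2.822 1.931 -5.02
vertex -2.152 2.448 -4.778
vertex -2.011 1.773 -5.325
endloop
endfacet
facet normal -0.263 -0.942 -0.210
outer loop
vertex -2.822 1.931 -5.02
vertex -2.011 1.773 -5.325
vertex -1.788 1.232 -3.182
endloop
endfacet
facet normal -0.179 0.597 -0.782
outer loop
vertex -2.011 1.773 -5.325
vertex -2.152 2.448 -4.778
vertex -1.342 2.291 -5.083
endloop
endfacet
facet normal 0.648 -0.720 -0.249
outer loop
vertex -2.011 1.773 -5.325
vertex -1.342 2.291 -5.083
vertex -1.788 1.232 -3.182
endloop
endfacet
facet normal -0.179 0.596 -0.783
outer loop
vertex -1.342 2.291 -5.083
vertex -2.152 2.448 -4.778
vertex -1.483 2.966 -4.537
endloop
endfacet
facet normal 0.972 0.013 0.235
outer loop
vertex -1.342 2.291 -5.083
vertex -1.483 2.966 -4.537
vertex -1.788 1.232 -3.182
endloop
endfacet
facet normal -0.508 -0.332 -0.795
outer loop
vertex 2.586 -4.454 -3.8
vertex 0.903 -3.637 -3.066
vertex 2.819 -3.475 -4.357
endloop
endfacet
facet normal 0.838 -0.407 -0.365
outer loop
vertex 3.357 -3.123 -3.514
vertex 2.586 -4.454 -3.8
vertex 2.819 -3.475 -4.357
endloop
endfacet
facet normal -0.508 -0.332 -0.795
outer loop
vertex 2.819 -3.475 -4.357
vertex 0.903 -3.637 -3.066
vertex 1.135 -2.658 -3.623
endloop
endfacet
facet normal 0.202 0.851 -0.484
outer loop
vertex 1.135 -2.658 -3.623
vertex 3.357 -3.123 -3.514
vertex 2.819 -3.475 -4.357
endloop
endfacet
facet normal -0.202 -0.851 0.484
outer loop
vertex 2.586 -4.454 -3.8
vertex 1.441 -3.285 -2.223
vertex 0.903 -3.637 -3.066
endloop
endfacet
facet normal 0.837 -0.406 -0.366
outer loop
vertex 3.125 -4.102 -2.957
vertex 2.586 -4.454 -3.8
vertex 3.357 -3.123 -3.514
endloop
endfacet
facet normal -0.202 -0.851 0.484
outer loop
vertex 3.125 -4.102 -2.957
vertex 1.441 -3.285 -2.223
vertex 2.586 -4.454 -3.8
endloop
endfacet
facet normal -0.838 0.406 0.365
outer loop
vertex 0.903 -3.637 -3.066
vertex 1.441 -3.285 -2.223
vertex 1.135 -2.658 -3.623
endloop
endfacet
facet normal 0.202 0.851 -0.485
outer loop
vertex 1.674 -2.306 -2.78
vertex 3.357 -3.123 -3.514
vertex 1.135 -2.658 -3.623
endloop
endfacet
facet normal -0.837 0.407 0.365
outer loop
vertex 1.135 -2.658 -3.623
vertex 1.441 -3.285 -2.223
vertex 1.674 -2.306 -2.78
endloop
endfacet
facet normal 0.508 0.332 0.795
outer loop
vertex 1.674 -2.306 -2.78
vertex 3.125 -4.102 -2.957
vertex 3.357 -3.123 -3.514
endloop
endfacet
facet normal 0.508 0.332 0.795
outer loop
vertex 1.441 -3.285 -2.223
vertex 3.125 -4.102 -2.957
vertex 1.674 -2.306 -2.78
endloop
endfacet

endsolid


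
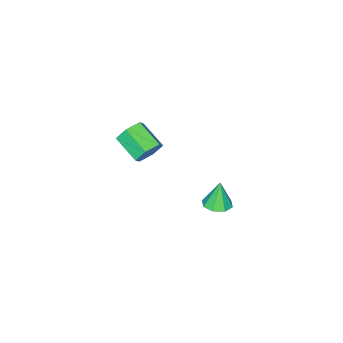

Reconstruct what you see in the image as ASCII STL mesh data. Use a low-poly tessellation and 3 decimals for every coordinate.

solid 
facet normal 0.114 0.903 -0.414
outer loop
vertex 1.027 -3.542 0.818
vertex 0.633 -3.1 1.673
vertex 1.657 -3.264 1.598
endloop
endfacet
facet normal 0.788 -0.336 -0.516
outer loop
vertex 1.027 -3.542 0.818
vertex 1.657 -3.264 1.598
vertex 0.802 -5.321 1.632
endloop
endfacet
facet normal 0.787 -0.336 -0.517
outer loop
vertex 0.802 -5.321 1.632
vertex 1.657 -3.264 1.598
vertex 1.432 -5.044 2.412
endloop
endfacet
facet normal -0.114 -0.903 0.413
outer loop
vertex 0.802 -5.321 1.632
vertex 1.432 -5.044 2.412
vertex 0.407 -4.88 2.487
endloop
endfacet
facet normal 0.114 0.903 -0.413
outer loop
vertex 1.657 -3.264 1.598
vertex 0.633 -3.1 1.673
vertex 1.262 -2.823 2.453
endloop
endfacet
facet normal 0.918 0.063 0.392
outer loop
vertex 1.657 -3.264 1.598
vertex 1.262 -2.823 2.453
vertex 1.432 -5.044 2.412
endloop
endfacet
facet normal 0.918 0.063 0.392
outer loop
vertex 1.432 -5.044 2.412
vertex 1.262 -2.823 2.453
vertex 1.037 -4.602 3.267
endloop
endfacet
facet normal -0.114 -0.903 0.414
outer loop
vertex 1.432 -5.044 2.412
vertex 1.037 -4.602 3.267
vertex 0.407 -4.88 2.487
endloop
endfacet
facet normal 0.114 0.903 -0.413
outer loop
vertex 1.262 -2.823 2.453
vertex 0.633 -3.1 1.673
vertex 0.238 -2.659 2.528
endloop
endfacet
facet normal 0.130 0.399 0.908
outer loop
vertex 1.262 -2.823 2.453
vertex 0.238 -2.659 2.528
vertex 1.037 -4.602 3.267
endloop
endfacet
facet normal 0.130 0.399 0.908
outer loop
vertex 1.037 -4.602 3.267
vertex 0.238 -2.659 2.528
vertex 0.013 -4.438 3.342
endloop
endfacet
facet normal -0.114 -0.903 0.414
outer loop
vertex 1.037 -4.602 3.267
vertex 0.013 -4.438 3.342
vertex 0.407 -4.88 2.487
endloop
endfacet
facet normal 0.114 0.903 -0.413
outer loop
vertex 0.238 -2.659 2.528
vertex 0.633 -3.1 1.673
vertex -0.392 -2.936 1.748
endloop
endfacet
facet normal -0.787 0.336 0.517
outer loop
vertex 0.238 -2.659 2.528
vertex -0.392 -2.936 1.748
vertex 0.013 -4.438 3.342
endloop
endfacet
facet normal -0.788 0.336 0.517
outer loop
vertex 0.013 -4.438 3.342
vertex -0.392 -2.936 1.748
vertex -0.617 -4.716 2.562
endloop
endfacet
facet normal -0.114 -0.903 0.414
outer loop
vertex 0.013 -4.438 3.342
vertex -0.617 -4.716 2.562
vertex 0.407 -4.88 2.487
endloop
endfacet
facet normal 0.114 0.903 -0.414
outer loop
vertex -0.392 -2.936 1.748
vertex 0.633 -3.1 1.673
vertex 0.003 -3.378 0.893
endloop
endfacet
facet normal -0.918 -0.063 -0.392
outer loop
vertex -0.392 -2.936 1.748
vertex 0.003 -3.378 0.893
vertex -0.617 -4.716 2.562
endloop
endfacet
facet normal -0.918 -0.063 -0.392
outer loop
vertex -0.617 -4.716 2.562
vertex 0.003 -3.378 0.893
vertex -0.222 -5.157 1.707
endloop
endfacet
facet normal -0.114 -0.903 0.413
outer loop
vertex -0.617 -4.716 2.562
vertex -0.222 -5.157 1.707
vertex 0.407 -4.88 2.487
endloop
endfacet
facet normal 0.114 0.903 -0.414
outer loop
vertex 0.003 -3.378 0.893
vertex 0.633 -3.1 1.673
vertex 1.027 -3.542 0.818
endloop
endfacet
facet normal -0.130 -0.399 -0.908
outer loop
vertex 0.003 -3.378 0.893
vertex 1.027 -3.542 0.818
vertex -0.222 -5.157 1.707
endloop
endfacet
facet normal -0.130 -0.399 -0.908
outer loop
vertex -0.222 -5.157 1.707
vertex 1.027 -3.542 0.818
vertex 0.802 -5.321 1.632
endloop
endfacet
facet normal -0.114 -0.903 0.413
outer loop
vertex -0.222 -5.157 1.707
vertex 0.802 -5.321 1.632
vertex 0.407 -4.88 2.487
endloop
endfacet
facet normal 0.202 0.062 -0.977
outer loop
vertex 3.019 3.237 2.759
vertex 2.194 3.564 2.609
vertex 2.996 3.924 2.798
endloop
endfacet
facet normal 0.793 -0.008 0.609
outer loop
vertex 3.019 3.237 2.759
vertex 2.996 3.924 2.798
vertex 1.846 3.456 4.291
endloop
endfacet
facet normal 0.202 0.063 -0.977
outer loop
vertex 2.996 3.924 2.798
vertex 2.194 3.564 2.609
vertex 2.504 4.401 2.727
endloop
endfacet
facet normal 0.516 0.620 0.591
outer loop
vertex 2.996 3.924 2.798
vertex 2.504 4.401 2.727
vertex 1.846 3.456 4.291
endloop
endfacet
facet normal 0.201 0.063 -0.977
outer loop
vertex 2.504 4.401 2.727
vertex 2.194 3.564 2.609
vertex 1.829 4.387 2.587
endloop
endfacet
facet normal -0.117 0.871 0.477
outer loop
vertex 2.504 4.401 2.727
vertex 1.829 4.387 2.587
vertex 1.846 3.456 4.291
endloop
endfacet
facet normal 0.202 0.063 -0.977
outer loop
vertex 1.829 4.387 2.587
vertex 2.194 3.564 2.609
vertex 1.369 3.891 2.46
endloop
endfacet
facet normal -0.732 0.594 0.332
outer loop
vertex 1.829 4.387 2.587
vertex 1.369 3.891 2.46
vertex 1.846 3.456 4.291
endloop
endfacet
facet normal 0.202 0.063 -0.977
outer loop
vertex 1.369 3.891 2.46
vertex 2.194 3.564 2.609
vertex 1.391 3.203 2.42
endloop
endfacet
facet normal -0.969 -0.045 0.242
outer loop
vertex 1.369 3.891 2.46
vertex 1.391 3.203 2.42
vertex 1.846 3.456 4.291
endloop
endfacet
facet normal 0.202 0.062 -0.977
outer loop
vertex 1.391 3.203 2.42
vertex 2.194 3.564 2.609
vertex 1.884 2.727 2.492
endloop
endfacet
facet normal -0.690 -0.676 0.259
outer loop
vertex 1.391 3.203 2.42
vertex 1.884 2.727 2.492
vertex 1.846 3.456 4.291
endloop
endfacet
facet normal 0.202 0.062 -0.977
outer loop
vertex 1.884 2.727 2.492
vertex 2.194 3.564 2.609
vertex 2.558 2.741 2.632
endloop
endfacet
facet normal -0.058 -0.926 0.374
outer loop
vertex 1.884 2.727 2.492
vertex 2.558 2.741 2.632
vertex 1.846 3.456 4.291
endloop
endfacet
facet normal 0.202 0.062 -0.977
outer loop
vertex 2.558 2.741 2.632
vertex 2.194 3.564 2.609
vertex 3.019 3.237 2.759
endloop
endfacet
facet normal 0.556 -0.650 0.519
outer loop
vertex 2.558 2.741 2.632
vertex 3.019 3.237 2.759
vertex 1.846 3.456 4.291
endloop
endfacet

endsolid


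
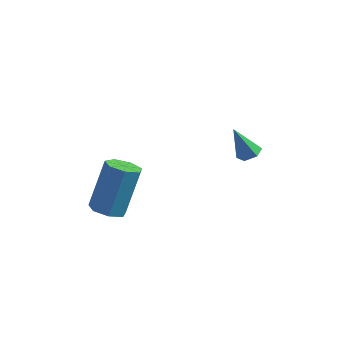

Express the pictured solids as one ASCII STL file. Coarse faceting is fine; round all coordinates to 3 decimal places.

solid 
facet normal 0.432 0.044 -0.901
outer loop
vertex 2.822 1.066 2.972
vertex 2.41 0.85 2.764
vertex 2.44 1.358 2.803
endloop
endfacet
facet normal 0.347 0.767 0.540
outer loop
vertex 2.822 1.066 2.972
vertex 2.44 1.358 2.803
vertex 1.81 0.79 4.016
endloop
endfacet
facet normal 0.431 0.044 -0.901
outer loop
vertex 2.44 1.358 2.803
vertex 2.41 0.85 2.764
vertex 2.027 1.142 2.595
endloop
endfacet
facet normal -0.511 0.849 0.132
outer loop
vertex 2.44 1.358 2.803
vertex 2.027 1.142 2.595
vertex 1.81 0.79 4.016
endloop
endfacet
facet normal 0.431 0.044 -0.901
outer loop
vertex 2.027 1.142 2.595
vertex 2.41 0.85 2.764
vertex 1.997 0.634 2.556
endloop
endfacet
facet normal -0.989 0.069 -0.134
outer loop
vertex 2.027 1.142 2.595
vertex 1.997 0.634 2.556
vertex 1.81 0.79 4.016
endloop
endfacet
facet normal 0.431 0.044 -0.901
outer loop
vertex 1.997 0.634 2.556
vertex 2.41 0.85 2.764
vertex 2.38 0.343 2.725
endloop
endfacet
facet normal -0.607 -0.795 0.007
outer loop
vertex 1.997 0.634 2.556
vertex 2.38 0.343 2.725
vertex 1.81 0.79 4.016
endloop
endfacet
facet normal 0.432 0.044 -0.901
outer loop
vertex 2.38 0.343 2.725
vertex 2.41 0.85 2.764
vertex 2.792 0.559 2.933
endloop
endfacet
facet normal 0.250 -0.875 0.414
outer loop
vertex 2.38 0.343 2.725
vertex 2.792 0.559 2.933
vertex 1.81 0.79 4.016
endloop
endfacet
facet normal 0.432 0.044 -0.901
outer loop
vertex 2.792 0.559 2.933
vertex 2.41 0.85 2.764
vertex 2.822 1.066 2.972
endloop
endfacet
facet normal 0.727 -0.095 0.680
outer loop
vertex 2.792 0.559 2.933
vertex 2.822 1.066 2.972
vertex 1.81 0.79 4.016
endloop
endfacet
facet normal -0.144 -0.454 -0.879
outer loop
vertex -0.596 -4.195 2.587
vertex -1.254 -3.987 2.587
vertex -0.7 -3.665 2.33
endloop
endfacet
facet normal 0.974 0.092 -0.206
outer loop
vertex -0.596 -4.195 2.587
vertex -0.7 -3.665 2.33
vertex -0.309 -3.281 4.354
endloop
endfacet
facet normal 0.974 0.091 -0.206
outer loop
vertex -0.309 -3.281 4.354
vertex -0.7 -3.665 2.33
vertex -0.413 -2.75 4.097
endloop
endfacet
facet normal 0.142 0.454 0.880
outer loop
vertex -0.309 -3.281 4.354
vertex -0.413 -2.75 4.097
vertex -0.966 -3.073 4.353
endloop
endfacet
facet normal -0.143 -0.455 -0.879
outer loop
vertex -0.7 -3.665 2.33
vertex -1.254 -3.987 2.587
vertex -1.221 -3.377 2.266
endloop
endfacet
facet normal 0.471 0.750 -0.465
outer loop
vertex -0.7 -3.665 2.33
vertex -1.221 -3.377 2.266
vertex -0.413 -2.75 4.097
endloop
endfacet
facet normal 0.470 0.750 -0.465
outer loop
vertex -0.413 -2.75 4.097
vertex -1.221 -3.377 2.266
vertex -0.934 -2.463 4.033
endloop
endfacet
facet normal 0.142 0.454 0.880
outer loop
vertex -0.413 -2.75 4.097
vertex -0.934 -2.463 4.033
vertex -0.966 -3.073 4.353
endloop
endfacet
facet normal -0.142 -0.455 -0.879
outer loop
vertex -1.221 -3.377 2.266
vertex -1.254 -3.987 2.587
vertex -1.767 -3.549 2.443
endloop
endfacet
facet normal -0.387 0.843 -0.373
outer loop
vertex -1.221 -3.377 2.266
vertex -1.767 -3.549 2.443
vertex -0.934 -2.463 4.033
endloop
endfacet
facet normal -0.387 0.843 -0.373
outer loop
vertex -0.934 -2.463 4.033
vertex -1.767 -3.549 2.443
vertex -1.48 -2.635 4.21
endloop
endfacet
facet normal 0.142 0.454 0.880
outer loop
vertex -0.934 -2.463 4.033
vertex -1.48 -2.635 4.21
vertex -0.966 -3.073 4.353
endloop
endfacet
facet normal -0.142 -0.456 -0.879
outer loop
vertex -1.767 -3.549 2.443
vertex -1.254 -3.987 2.587
vertex -1.926 -4.051 2.729
endloop
endfacet
facet normal -0.953 0.301 -0.001
outer loop
vertex -1.767 -3.549 2.443
vertex -1.926 -4.051 2.729
vertex -1.48 -2.635 4.21
endloop
endfacet
facet normal -0.953 0.302 -0.001
outer loop
vertex -1.48 -2.635 4.21
vertex -1.926 -4.051 2.729
vertex -1.639 -3.136 4.496
endloop
endfacet
facet normal 0.144 0.456 0.878
outer loop
vertex -1.48 -2.635 4.21
vertex -1.639 -3.136 4.496
vertex -0.966 -3.073 4.353
endloop
endfacet
facet normal -0.143 -0.454 -0.879
outer loop
vertex -1.926 -4.051 2.729
vertex -1.254 -3.987 2.587
vertex -1.578 -4.505 2.907
endloop
endfacet
facet normal -0.801 -0.468 0.373
outer loop
vertex -1.926 -4.051 2.729
vertex -1.578 -4.505 2.907
vertex -1.639 -3.136 4.496
endloop
endfacet
facet normal -0.801 -0.468 0.373
outer loop
vertex -1.639 -3.136 4.496
vertex -1.578 -4.505 2.907
vertex -1.291 -3.59 4.674
endloop
endfacet
facet normal 0.144 0.455 0.879
outer loop
vertex -1.639 -3.136 4.496
vertex -1.291 -3.59 4.674
vertex -0.966 -3.073 4.353
endloop
endfacet
facet normal -0.143 -0.454 -0.879
outer loop
vertex -1.578 -4.505 2.907
vertex -1.254 -3.987 2.587
vertex -0.986 -4.569 2.844
endloop
endfacet
facet normal -0.046 -0.884 0.465
outer loop
vertex -1.578 -4.505 2.907
vertex -0.986 -4.569 2.844
vertex -1.291 -3.59 4.674
endloop
endfacet
facet normal -0.048 -0.884 0.465
outer loop
vertex -1.291 -3.59 4.674
vertex -0.986 -4.569 2.844
vertex -0.699 -3.655 4.611
endloop
endfacet
facet normal 0.144 0.455 0.879
outer loop
vertex -1.291 -3.59 4.674
vertex -0.699 -3.655 4.611
vertex -0.966 -3.073 4.353
endloop
endfacet
facet normal -0.144 -0.454 -0.879
outer loop
vertex -0.986 -4.569 2.844
vertex -1.254 -3.987 2.587
vertex -0.596 -4.195 2.587
endloop
endfacet
facet normal 0.745 -0.634 0.207
outer loop
vertex -0.986 -4.569 2.844
vertex -0.596 -4.195 2.587
vertex -0.699 -3.655 4.611
endloop
endfacet
facet normal 0.745 -0.634 0.207
outer loop
vertex -0.699 -3.655 4.611
vertex -0.596 -4.195 2.587
vertex -0.309 -3.281 4.354
endloop
endfacet
facet normal 0.143 0.455 0.879
outer loop
vertex -0.699 -3.655 4.611
vertex -0.309 -3.281 4.354
vertex -0.966 -3.073 4.353
endloop
endfacet

endsolid


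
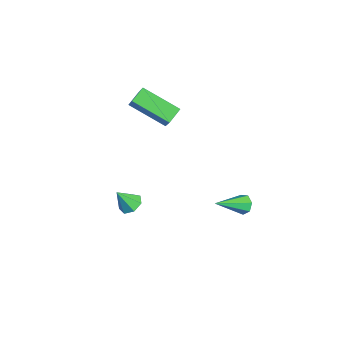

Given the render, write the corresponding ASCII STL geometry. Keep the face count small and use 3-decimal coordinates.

solid 
facet normal 0.056 0.528 -0.848
outer loop
vertex 2.845 -2.543 0.107
vertex 2.492 -2.954 -0.172
vertex 2.324 -2.451 0.13
endloop
endfacet
facet normal 0.130 0.526 0.840
outer loop
vertex 2.845 -2.543 0.107
vertex 2.324 -2.451 0.13
vertex 2.428 -3.566 0.812
endloop
endfacet
facet normal 0.055 0.527 -0.848
outer loop
vertex 2.324 -2.451 0.13
vertex 2.492 -2.954 -0.172
vertex 1.93 -2.738 -0.074
endloop
endfacet
facet normal -0.624 0.365 0.691
outer loop
vertex 2.324 -2.451 0.13
vertex 1.93 -2.738 -0.074
vertex 2.428 -3.566 0.812
endloop
endfacet
facet normal 0.055 0.527 -0.848
outer loop
vertex 1.93 -2.738 -0.074
vertex 2.492 -2.954 -0.172
vertex 1.958 -3.188 -0.352
endloop
endfacet
facet normal -0.925 -0.240 0.295
outer loop
vertex 1.93 -2.738 -0.074
vertex 1.958 -3.188 -0.352
vertex 2.428 -3.566 0.812
endloop
endfacet
facet normal 0.055 0.527 -0.848
outer loop
vertex 1.958 -3.188 -0.352
vertex 2.492 -2.954 -0.172
vertex 2.389 -3.461 -0.494
endloop
endfacet
facet normal -0.546 -0.836 -0.051
outer loop
vertex 1.958 -3.188 -0.352
vertex 2.389 -3.461 -0.494
vertex 2.428 -3.566 0.812
endloop
endfacet
facet normal 0.055 0.527 -0.848
outer loop
vertex 2.389 -3.461 -0.494
vertex 2.492 -2.954 -0.172
vertex 2.897 -3.353 -0.394
endloop
endfacet
facet normal 0.223 -0.971 -0.085
outer loop
vertex 2.389 -3.461 -0.494
vertex 2.897 -3.353 -0.394
vertex 2.428 -3.566 0.812
endloop
endfacet
facet normal 0.055 0.528 -0.848
outer loop
vertex 2.897 -3.353 -0.394
vertex 2.492 -2.954 -0.172
vertex 3.1 -2.944 -0.126
endloop
endfacet
facet normal 0.809 -0.545 0.219
outer loop
vertex 2.897 -3.353 -0.394
vertex 3.1 -2.944 -0.126
vertex 2.428 -3.566 0.812
endloop
endfacet
facet normal 0.055 0.528 -0.848
outer loop
vertex 3.1 -2.944 -0.126
vertex 2.492 -2.954 -0.172
vertex 2.845 -2.543 0.107
endloop
endfacet
facet normal 0.767 0.122 0.630
outer loop
vertex 3.1 -2.944 -0.126
vertex 2.845 -2.543 0.107
vertex 2.428 -3.566 0.812
endloop
endfacet
facet normal -0.538 0.718 0.441
outer loop
vertex -2.852 -0.904 3.044
vertex -1.648 0.564 2.122
vertex -3.627 -0.883 2.063
endloop
endfacet
facet normal -0.571 -0.695 0.436
outer loop
vertex -3.132 -1.544 1.658
vertex -2.852 -0.904 3.044
vertex -3.627 -0.883 2.063
endloop
endfacet
facet normal -0.538 0.718 0.441
outer loop
vertex -3.627 -0.883 2.063
vertex -1.648 0.564 2.122
vertex -2.423 0.585 1.142
endloop
endfacet
facet normal -0.620 0.016 -0.784
outer loop
vertex -2.423 0.585 1.142
vertex -3.132 -1.544 1.658
vertex -3.627 -0.883 2.063
endloop
endfacet
facet normal 0.620 -0.016 0.784
outer loop
vertex -2.852 -0.904 3.044
vertex -1.153 -0.097 1.717
vertex -1.648 0.564 2.122
endloop
endfacet
facet normal -0.571 -0.696 0.436
outer loop
vertex -2.357 -1.565 2.638
vertex -2.852 -0.904 3.044
vertex -3.132 -1.544 1.658
endloop
endfacet
facet normal 0.620 -0.017 0.784
outer loop
vertex -2.357 -1.565 2.638
vertex -1.153 -0.097 1.717
vertex -2.852 -0.904 3.044
endloop
endfacet
facet normal 0.571 0.695 -0.437
outer loop
vertex -1.648 0.564 2.122
vertex -1.153 -0.097 1.717
vertex -2.423 0.585 1.142
endloop
endfacet
facet normal -0.621 0.017 -0.784
outer loop
vertex -1.928 -0.076 0.736
vertex -3.132 -1.544 1.658
vertex -2.423 0.585 1.142
endloop
endfacet
facet normal 0.571 0.696 -0.436
outer loop
vertex -2.423 0.585 1.142
vertex -1.153 -0.097 1.717
vertex -1.928 -0.076 0.736
endloop
endfacet
facet normal 0.538 -0.718 -0.441
outer loop
vertex -1.928 -0.076 0.736
vertex -2.357 -1.565 2.638
vertex -3.132 -1.544 1.658
endloop
endfacet
facet normal 0.538 -0.718 -0.441
outer loop
vertex -1.153 -0.097 1.717
vertex -2.357 -1.565 2.638
vertex -1.928 -0.076 0.736
endloop
endfacet
facet normal -0.207 0.844 -0.496
outer loop
vertex 0.521 3.493 -3.948
vertex 0.196 3.199 -4.313
vertex 0.044 3.449 -3.824
endloop
endfacet
facet normal 0.216 0.287 0.933
outer loop
vertex 0.521 3.493 -3.948
vertex 0.044 3.449 -3.824
vertex 0.584 1.621 -3.387
endloop
endfacet
facet normal -0.208 0.843 -0.496
outer loop
vertex 0.044 3.449 -3.824
vertex 0.196 3.199 -4.313
vertex -0.318 3.216 -4.068
endloop
endfacet
facet normal -0.571 0.028 0.821
outer loop
vertex 0.044 3.449 -3.824
vertex -0.318 3.216 -4.068
vertex 0.584 1.621 -3.387
endloop
endfacet
facet normal -0.208 0.844 -0.494
outer loop
vertex -0.318 3.216 -4.068
vertex 0.196 3.199 -4.313
vertex -0.293 2.971 -4.497
endloop
endfacet
facet normal -0.887 -0.421 0.189
outer loop
vertex -0.318 3.216 -4.068
vertex -0.293 2.971 -4.497
vertex 0.584 1.621 -3.387
endloop
endfacet
facet normal -0.207 0.843 -0.496
outer loop
vertex -0.293 2.971 -4.497
vertex 0.196 3.199 -4.313
vertex 0.101 2.897 -4.787
endloop
endfacet
facet normal -0.494 -0.721 -0.487
outer loop
vertex -0.293 2.971 -4.497
vertex 0.101 2.897 -4.787
vertex 0.584 1.621 -3.387
endloop
endfacet
facet normal -0.207 0.843 -0.496
outer loop
vertex 0.101 2.897 -4.787
vertex 0.196 3.199 -4.313
vertex 0.566 3.05 -4.721
endloop
endfacet
facet normal 0.312 -0.646 -0.697
outer loop
vertex 0.101 2.897 -4.787
vertex 0.566 3.05 -4.721
vertex 0.584 1.621 -3.387
endloop
endfacet
facet normal -0.207 0.843 -0.496
outer loop
vertex 0.566 3.05 -4.721
vertex 0.196 3.199 -4.313
vertex 0.753 3.316 -4.347
endloop
endfacet
facet normal 0.925 -0.253 -0.283
outer loop
vertex 0.566 3.05 -4.721
vertex 0.753 3.316 -4.347
vertex 0.584 1.621 -3.387
endloop
endfacet
facet normal -0.207 0.844 -0.495
outer loop
vertex 0.753 3.316 -4.347
vertex 0.196 3.199 -4.313
vertex 0.521 3.493 -3.948
endloop
endfacet
facet normal 0.883 0.162 0.441
outer loop
vertex 0.753 3.316 -4.347
vertex 0.521 3.493 -3.948
vertex 0.584 1.621 -3.387
endloop
endfacet

endsolid


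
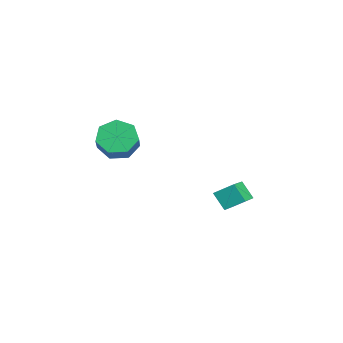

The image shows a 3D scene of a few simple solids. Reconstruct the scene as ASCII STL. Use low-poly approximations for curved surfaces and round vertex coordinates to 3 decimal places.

solid 
facet normal -0.749 0.192 -0.634
outer loop
vertex 4.033 -2.812 1.424
vertex 3.31 -3.176 2.168
vertex 3.692 -2.154 2.026
endloop
endfacet
facet normal 0.558 0.699 -0.448
outer loop
vertex 4.033 -2.812 1.424
vertex 3.692 -2.154 2.026
vertex 5.314 -3.14 2.508
endloop
endfacet
facet normal 0.558 0.699 -0.447
outer loop
vertex 5.314 -3.14 2.508
vertex 3.692 -2.154 2.026
vertex 4.973 -2.483 3.11
endloop
endfacet
facet normal 0.749 -0.193 0.634
outer loop
vertex 5.314 -3.14 2.508
vertex 4.973 -2.483 3.11
vertex 4.59 -3.504 3.252
endloop
endfacet
facet normal -0.749 0.192 -0.634
outer loop
vertex 3.692 -2.154 2.026
vertex 3.31 -3.176 2.168
vertex 3.063 -2.266 2.735
endloop
endfacet
facet normal 0.069 0.974 0.215
outer loop
vertex 3.692 -2.154 2.026
vertex 3.063 -2.266 2.735
vertex 4.973 -2.483 3.11
endloop
endfacet
facet normal 0.069 0.974 0.214
outer loop
vertex 4.973 -2.483 3.11
vertex 3.063 -2.266 2.735
vertex 4.344 -2.594 3.819
endloop
endfacet
facet normal 0.749 -0.193 0.634
outer loop
vertex 4.973 -2.483 3.11
vertex 4.344 -2.594 3.819
vertex 4.59 -3.504 3.252
endloop
endfacet
facet normal -0.749 0.192 -0.634
outer loop
vertex 3.063 -2.266 2.735
vertex 3.31 -3.176 2.168
vertex 2.62 -3.063 3.017
endloop
endfacet
facet normal -0.473 0.516 0.715
outer loop
vertex 3.063 -2.266 2.735
vertex 2.62 -3.063 3.017
vertex 4.344 -2.594 3.819
endloop
endfacet
facet normal -0.473 0.516 0.714
outer loop
vertex 4.344 -2.594 3.819
vertex 2.62 -3.063 3.017
vertex 3.9 -3.391 4.101
endloop
endfacet
facet normal 0.749 -0.193 0.634
outer loop
vertex 4.344 -2.594 3.819
vertex 3.9 -3.391 4.101
vertex 4.59 -3.504 3.252
endloop
endfacet
facet normal -0.749 0.192 -0.634
outer loop
vertex 2.62 -3.063 3.017
vertex 3.31 -3.176 2.168
vertex 2.696 -3.945 2.66
endloop
endfacet
facet normal -0.658 -0.331 0.677
outer loop
vertex 2.62 -3.063 3.017
vertex 2.696 -3.945 2.66
vertex 3.9 -3.391 4.101
endloop
endfacet
facet normal -0.658 -0.331 0.677
outer loop
vertex 3.9 -3.391 4.101
vertex 2.696 -3.945 2.66
vertex 3.976 -4.273 3.744
endloop
endfacet
facet normal 0.749 -0.192 0.634
outer loop
vertex 3.9 -3.391 4.101
vertex 3.976 -4.273 3.744
vertex 4.59 -3.504 3.252
endloop
endfacet
facet normal -0.749 0.193 -0.634
outer loop
vertex 2.696 -3.945 2.66
vertex 3.31 -3.176 2.168
vertex 3.234 -4.248 1.932
endloop
endfacet
facet normal -0.348 -0.929 0.130
outer loop
vertex 2.696 -3.945 2.66
vertex 3.234 -4.248 1.932
vertex 3.976 -4.273 3.744
endloop
endfacet
facet normal -0.347 -0.929 0.129
outer loop
vertex 3.976 -4.273 3.744
vertex 3.234 -4.248 1.932
vertex 4.515 -4.576 3.017
endloop
endfacet
facet normal 0.749 -0.192 0.635
outer loop
vertex 3.976 -4.273 3.744
vertex 4.515 -4.576 3.017
vertex 4.59 -3.504 3.252
endloop
endfacet
facet normal -0.749 0.193 -0.634
outer loop
vertex 3.234 -4.248 1.932
vertex 3.31 -3.176 2.168
vertex 3.83 -3.743 1.382
endloop
endfacet
facet normal 0.225 -0.827 -0.515
outer loop
vertex 3.234 -4.248 1.932
vertex 3.83 -3.743 1.382
vertex 4.515 -4.576 3.017
endloop
endfacet
facet normal 0.224 -0.827 -0.515
outer loop
vertex 4.515 -4.576 3.017
vertex 3.83 -3.743 1.382
vertex 5.11 -4.072 2.467
endloop
endfacet
facet normal 0.749 -0.191 0.635
outer loop
vertex 4.515 -4.576 3.017
vertex 5.11 -4.072 2.467
vertex 4.59 -3.504 3.252
endloop
endfacet
facet normal -0.749 0.192 -0.634
outer loop
vertex 3.83 -3.743 1.382
vertex 3.31 -3.176 2.168
vertex 4.033 -2.812 1.424
endloop
endfacet
facet normal 0.628 -0.102 -0.772
outer loop
vertex 3.83 -3.743 1.382
vertex 4.033 -2.812 1.424
vertex 5.11 -4.072 2.467
endloop
endfacet
facet normal 0.627 -0.103 -0.772
outer loop
vertex 5.11 -4.072 2.467
vertex 4.033 -2.812 1.424
vertex 5.314 -3.14 2.508
endloop
endfacet
facet normal 0.749 -0.192 0.635
outer loop
vertex 5.11 -4.072 2.467
vertex 5.314 -3.14 2.508
vertex 4.59 -3.504 3.252
endloop
endfacet
facet normal -0.543 -0.348 0.764
outer loop
vertex 4.449 2.535 -0.951
vertex 2.792 3.452 -1.709
vertex 4.186 1.523 -1.599
endloop
endfacet
facet normal 0.812 -0.449 0.372
outer loop
vertex 4.848 1.948 -2.531
vertex 4.449 2.535 -0.951
vertex 4.186 1.523 -1.599
endloop
endfacet
facet normal -0.543 -0.348 0.764
outer loop
vertex 4.186 1.523 -1.599
vertex 2.792 3.452 -1.709
vertex 2.529 2.44 -2.357
endloop
endfacet
facet normal -0.214 -0.822 -0.527
outer loop
vertex 2.529 2.44 -2.357
vertex 4.848 1.948 -2.531
vertex 4.186 1.523 -1.599
endloop
endfacet
facet normal 0.214 0.822 0.527
outer loop
vertex 4.449 2.535 -0.951
vertex 3.454 3.877 -2.641
vertex 2.792 3.452 -1.709
endloop
endfacet
facet normal 0.812 -0.449 0.372
outer loop
vertex 5.111 2.96 -1.883
vertex 4.449 2.535 -0.951
vertex 4.848 1.948 -2.531
endloop
endfacet
facet normal 0.214 0.822 0.527
outer loop
vertex 5.111 2.96 -1.883
vertex 3.454 3.877 -2.641
vertex 4.449 2.535 -0.951
endloop
endfacet
facet normal -0.812 0.449 -0.372
outer loop
vertex 2.792 3.452 -1.709
vertex 3.454 3.877 -2.641
vertex 2.529 2.44 -2.357
endloop
endfacet
facet normal -0.214 -0.822 -0.527
outer loop
vertex 3.191 2.865 -3.289
vertex 4.848 1.948 -2.531
vertex 2.529 2.44 -2.357
endloop
endfacet
facet normal -0.812 0.449 -0.372
outer loop
vertex 2.529 2.44 -2.357
vertex 3.454 3.877 -2.641
vertex 3.191 2.865 -3.289
endloop
endfacet
facet normal 0.543 0.348 -0.764
outer loop
vertex 3.191 2.865 -3.289
vertex 5.111 2.96 -1.883
vertex 4.848 1.948 -2.531
endloop
endfacet
facet normal 0.543 0.348 -0.764
outer loop
vertex 3.454 3.877 -2.641
vertex 5.111 2.96 -1.883
vertex 3.191 2.865 -3.289
endloop
endfacet

endsolid
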